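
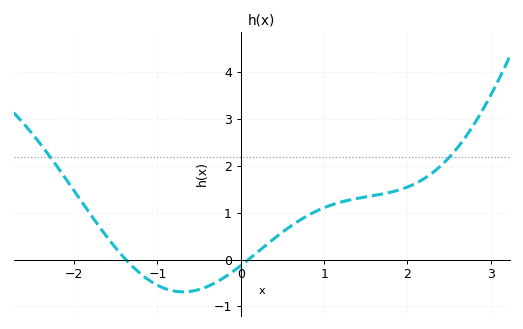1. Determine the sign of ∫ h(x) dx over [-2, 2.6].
positive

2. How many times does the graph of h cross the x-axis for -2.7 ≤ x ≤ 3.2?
2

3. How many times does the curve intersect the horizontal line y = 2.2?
2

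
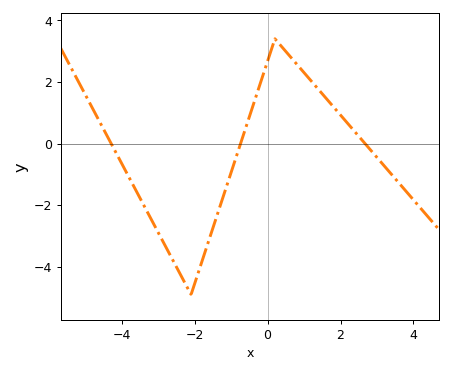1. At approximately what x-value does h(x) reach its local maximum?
0.201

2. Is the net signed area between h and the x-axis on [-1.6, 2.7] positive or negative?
positive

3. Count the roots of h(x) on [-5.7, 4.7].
3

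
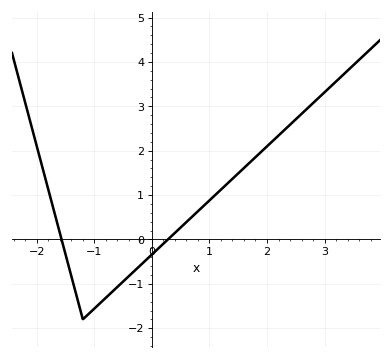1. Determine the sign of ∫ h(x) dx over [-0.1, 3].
positive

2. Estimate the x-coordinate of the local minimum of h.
-1.2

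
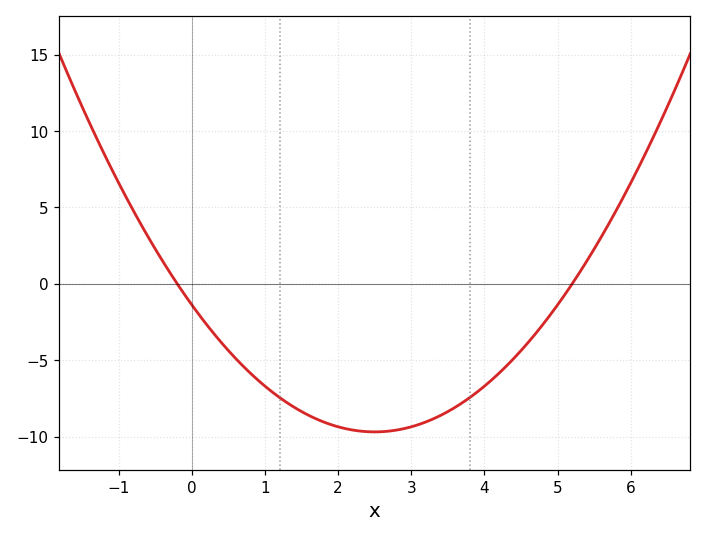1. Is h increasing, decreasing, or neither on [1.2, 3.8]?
neither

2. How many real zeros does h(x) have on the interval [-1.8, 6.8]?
2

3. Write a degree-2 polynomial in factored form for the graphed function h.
y = 1.33(x + 0.2)(x - 5.2)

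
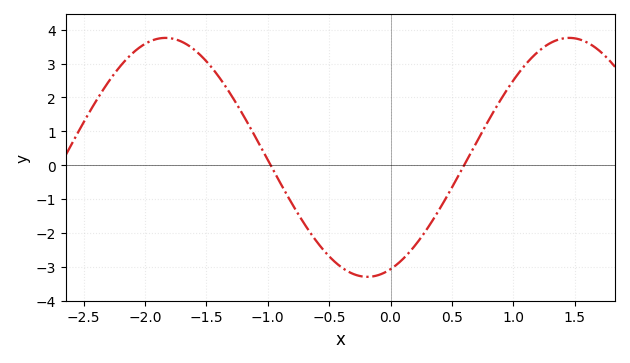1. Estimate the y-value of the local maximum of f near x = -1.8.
3.76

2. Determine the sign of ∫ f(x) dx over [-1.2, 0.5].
negative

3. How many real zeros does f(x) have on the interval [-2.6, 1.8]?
2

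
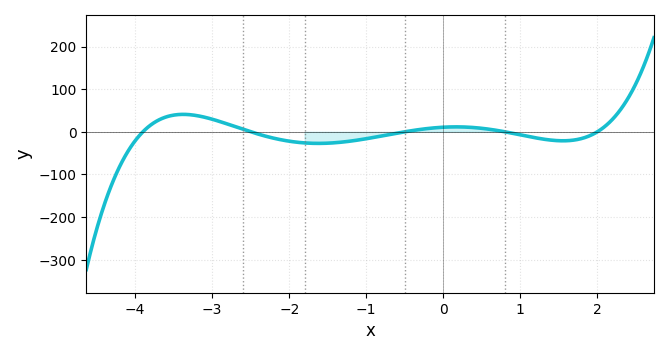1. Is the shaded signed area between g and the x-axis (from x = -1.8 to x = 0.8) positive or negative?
negative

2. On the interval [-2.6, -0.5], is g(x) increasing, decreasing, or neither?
neither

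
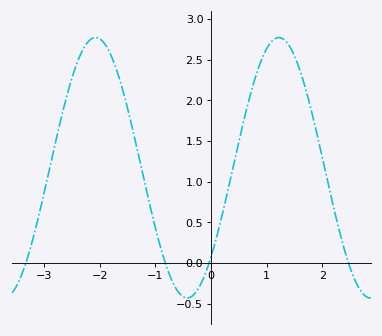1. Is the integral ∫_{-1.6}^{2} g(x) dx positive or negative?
positive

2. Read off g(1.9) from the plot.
1.59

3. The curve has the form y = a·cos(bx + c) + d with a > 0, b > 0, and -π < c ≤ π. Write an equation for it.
y = 1.6cos(1.91x - 2.32) + 1.17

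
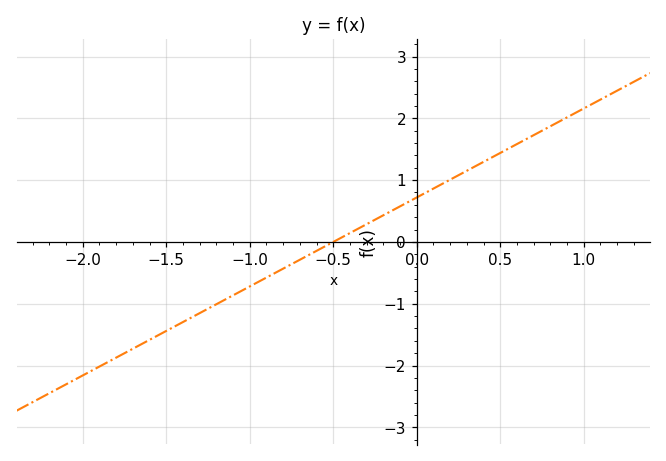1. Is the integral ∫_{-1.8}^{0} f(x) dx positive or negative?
negative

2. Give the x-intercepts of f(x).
-0.5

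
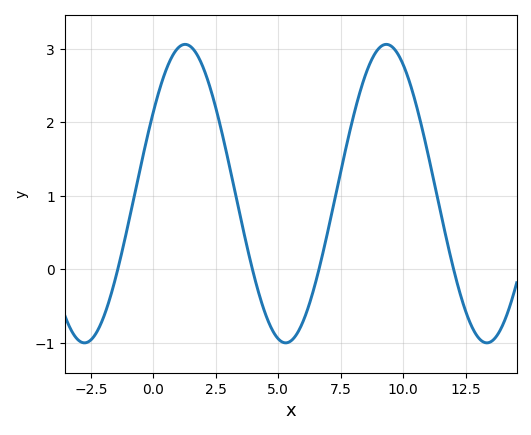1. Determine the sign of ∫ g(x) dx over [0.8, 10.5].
positive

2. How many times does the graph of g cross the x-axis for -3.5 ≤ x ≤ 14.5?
4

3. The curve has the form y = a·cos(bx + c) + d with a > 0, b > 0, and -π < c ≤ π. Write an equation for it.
y = 2.03cos(0.78x - 0.99) + 1.03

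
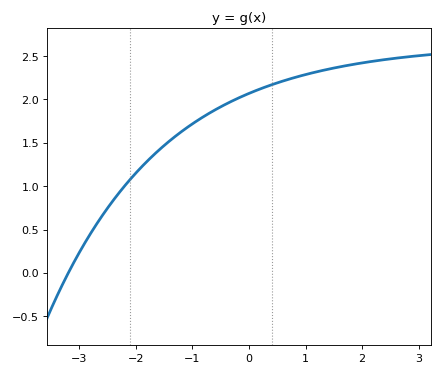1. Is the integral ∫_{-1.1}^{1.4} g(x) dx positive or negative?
positive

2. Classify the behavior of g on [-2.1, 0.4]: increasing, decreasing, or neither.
increasing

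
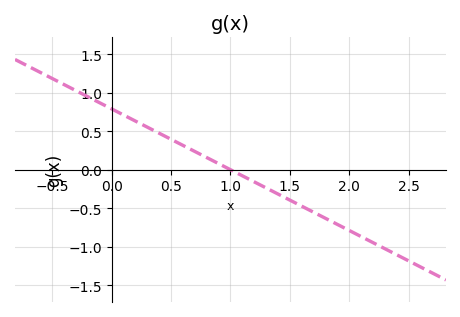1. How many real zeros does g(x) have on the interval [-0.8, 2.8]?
1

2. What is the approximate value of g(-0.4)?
1.11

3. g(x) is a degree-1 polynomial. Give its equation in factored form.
y = -0.79(x - 1)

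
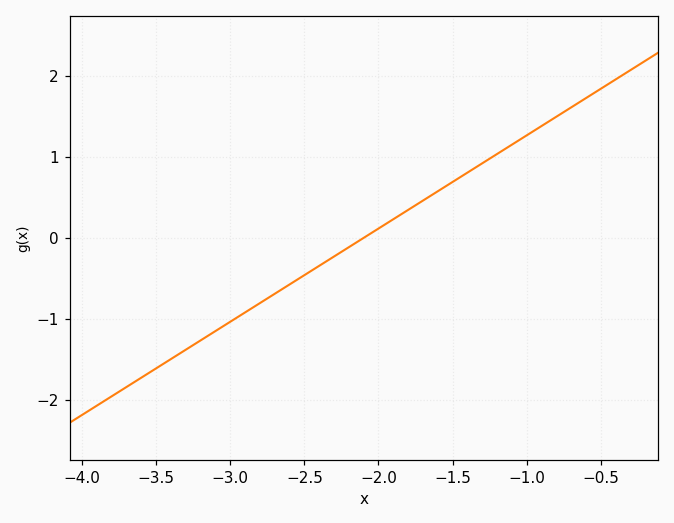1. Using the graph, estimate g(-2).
0.1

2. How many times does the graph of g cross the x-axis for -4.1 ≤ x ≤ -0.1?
1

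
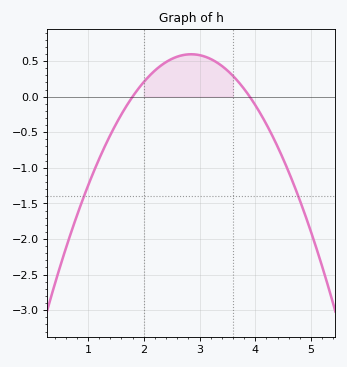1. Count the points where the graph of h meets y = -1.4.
2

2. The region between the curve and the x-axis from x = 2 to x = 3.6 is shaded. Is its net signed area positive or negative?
positive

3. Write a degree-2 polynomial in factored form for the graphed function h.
y = -0.54(x - 1.8)(x - 3.9)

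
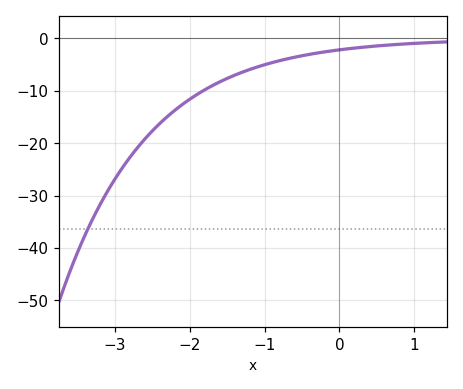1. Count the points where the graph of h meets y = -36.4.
1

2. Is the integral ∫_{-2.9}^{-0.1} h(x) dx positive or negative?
negative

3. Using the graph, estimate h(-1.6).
-8.34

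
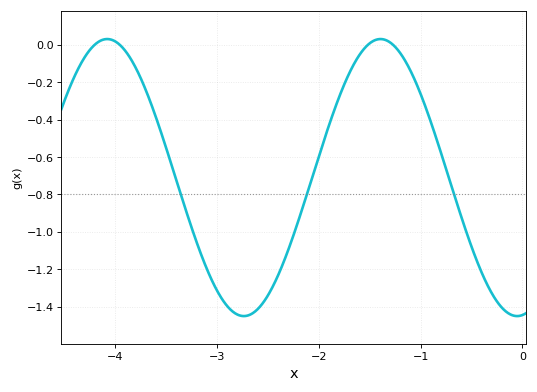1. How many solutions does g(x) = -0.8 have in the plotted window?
3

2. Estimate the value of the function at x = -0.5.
-1.08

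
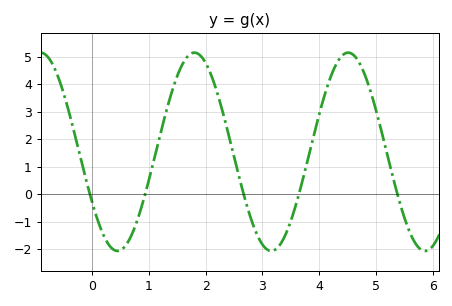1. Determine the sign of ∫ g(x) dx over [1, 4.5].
positive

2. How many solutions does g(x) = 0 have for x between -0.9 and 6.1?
5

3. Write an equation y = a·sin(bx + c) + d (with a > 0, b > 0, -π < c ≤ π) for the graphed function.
y = 3.6sin(2.3x - 2.6) + 1.54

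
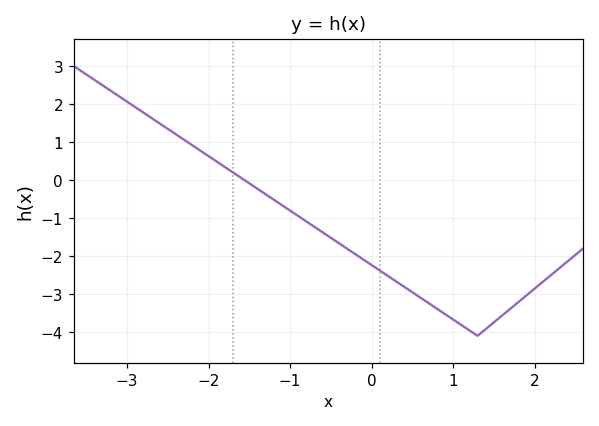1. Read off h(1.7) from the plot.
-3.39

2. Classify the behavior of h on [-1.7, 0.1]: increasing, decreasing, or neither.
decreasing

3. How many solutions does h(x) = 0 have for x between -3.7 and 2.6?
1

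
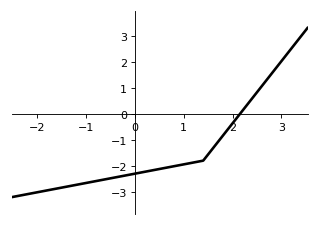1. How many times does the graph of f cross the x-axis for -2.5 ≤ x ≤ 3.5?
1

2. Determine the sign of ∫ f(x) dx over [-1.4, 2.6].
negative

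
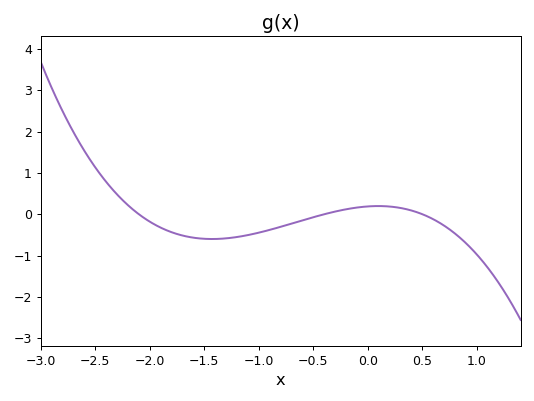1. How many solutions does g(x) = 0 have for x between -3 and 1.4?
3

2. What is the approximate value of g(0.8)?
-0.5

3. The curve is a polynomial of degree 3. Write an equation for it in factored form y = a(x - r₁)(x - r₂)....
y = -0.45(x + 2.1)(x + 0.4)(x - 0.5)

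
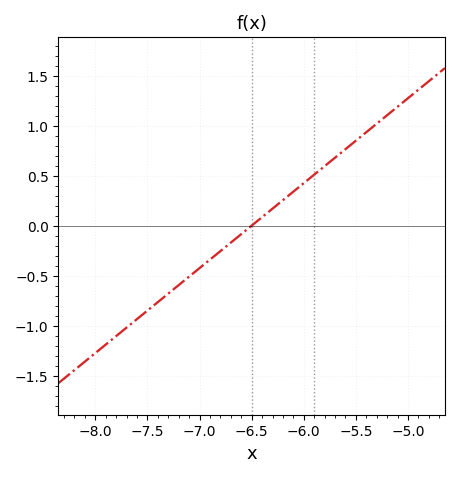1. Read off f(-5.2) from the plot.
1.1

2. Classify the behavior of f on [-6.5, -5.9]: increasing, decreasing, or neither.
increasing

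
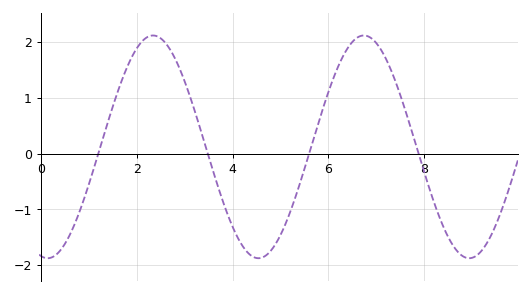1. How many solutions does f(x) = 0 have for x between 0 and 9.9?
4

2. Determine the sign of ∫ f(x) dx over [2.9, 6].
negative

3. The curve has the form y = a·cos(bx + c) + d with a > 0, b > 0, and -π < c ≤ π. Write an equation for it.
y = 2cos(1.4x + 2.9) + 0.12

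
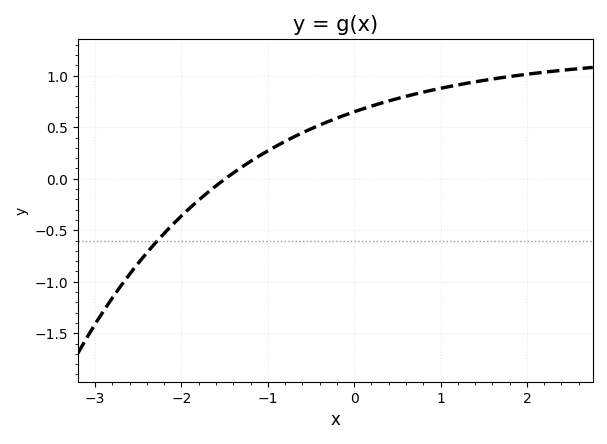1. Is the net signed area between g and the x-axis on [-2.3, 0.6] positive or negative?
positive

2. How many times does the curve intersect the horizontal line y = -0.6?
1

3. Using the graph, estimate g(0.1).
0.678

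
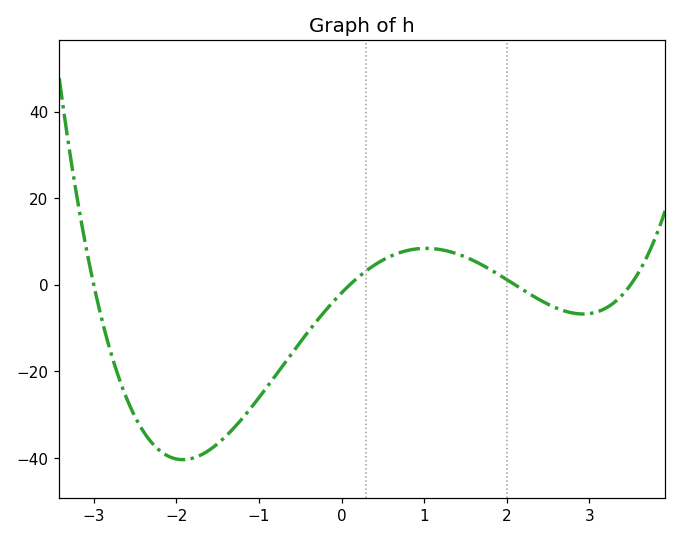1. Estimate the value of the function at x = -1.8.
-40.1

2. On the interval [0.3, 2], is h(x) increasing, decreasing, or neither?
neither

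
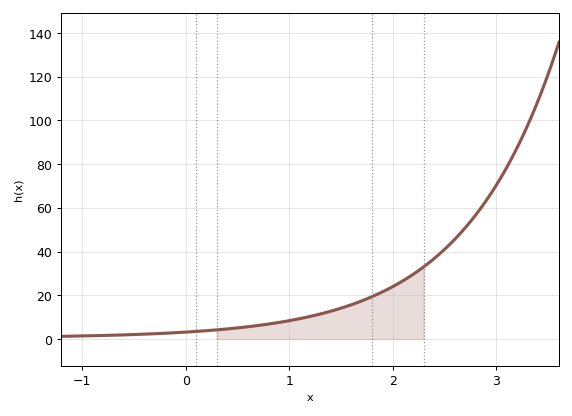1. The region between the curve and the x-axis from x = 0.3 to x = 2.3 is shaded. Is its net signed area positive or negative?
positive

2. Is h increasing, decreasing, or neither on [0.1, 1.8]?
increasing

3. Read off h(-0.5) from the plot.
2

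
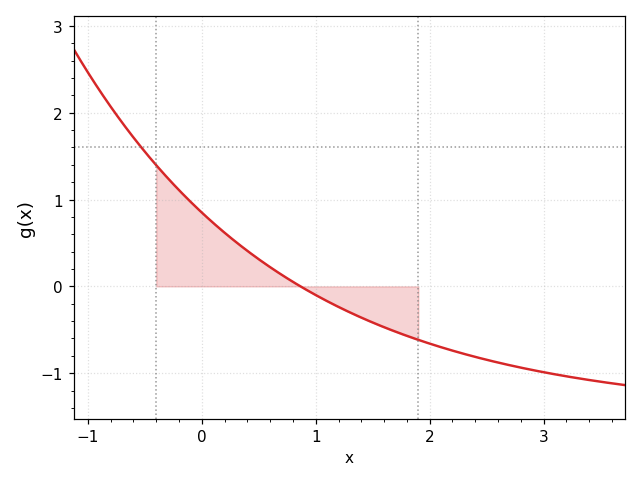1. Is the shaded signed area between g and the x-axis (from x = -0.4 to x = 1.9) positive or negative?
positive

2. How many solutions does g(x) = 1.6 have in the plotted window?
1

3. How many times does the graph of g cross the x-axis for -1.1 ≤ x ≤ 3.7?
1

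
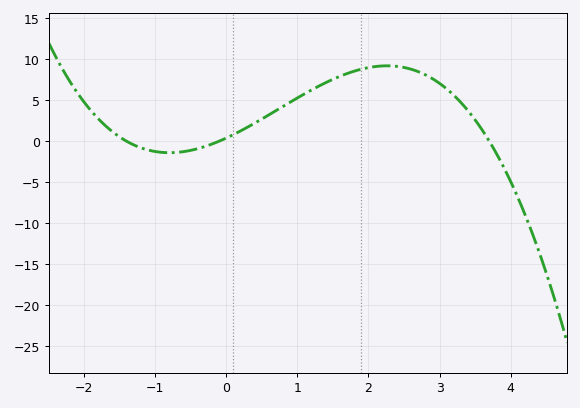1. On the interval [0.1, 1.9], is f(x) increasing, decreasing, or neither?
increasing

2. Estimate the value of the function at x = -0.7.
-1.37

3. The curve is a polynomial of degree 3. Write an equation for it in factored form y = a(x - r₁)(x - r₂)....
y = -0.74(x + 1.4)(x + 0.1)(x - 3.7)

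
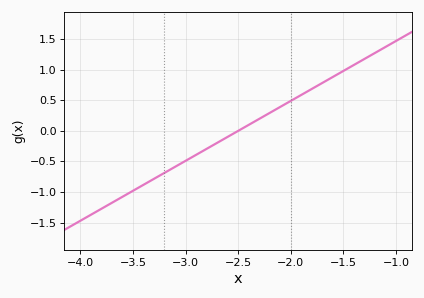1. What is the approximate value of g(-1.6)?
0.882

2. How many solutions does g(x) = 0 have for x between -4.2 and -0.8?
1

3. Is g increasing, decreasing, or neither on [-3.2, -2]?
increasing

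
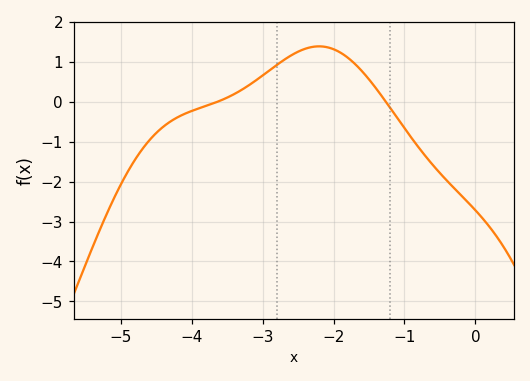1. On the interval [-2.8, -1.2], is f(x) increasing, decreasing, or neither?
neither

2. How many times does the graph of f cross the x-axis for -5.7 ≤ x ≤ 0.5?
2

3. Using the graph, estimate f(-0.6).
-1.58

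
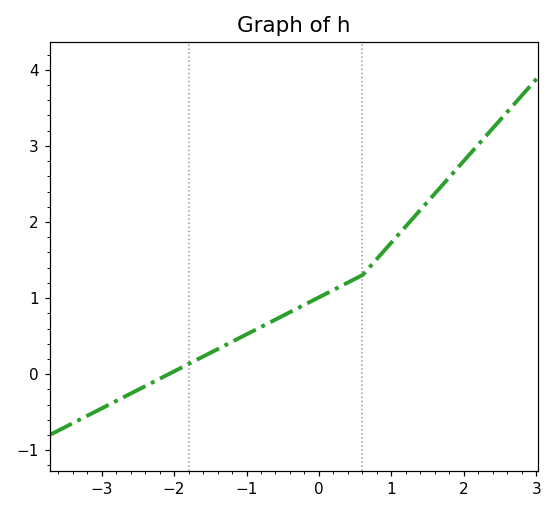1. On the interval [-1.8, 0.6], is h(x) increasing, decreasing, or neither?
increasing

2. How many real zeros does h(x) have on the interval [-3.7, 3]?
1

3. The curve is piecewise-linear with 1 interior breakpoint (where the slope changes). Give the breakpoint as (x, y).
(0.6, 1.3)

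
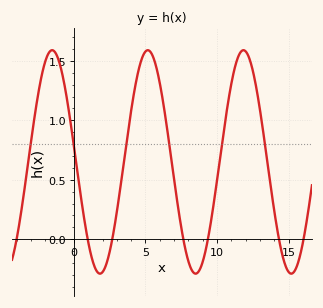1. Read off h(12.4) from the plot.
1.47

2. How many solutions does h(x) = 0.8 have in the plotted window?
6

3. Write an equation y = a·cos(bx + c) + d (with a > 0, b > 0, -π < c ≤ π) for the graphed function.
y = 0.94cos(0.94x + 1.43) + 0.65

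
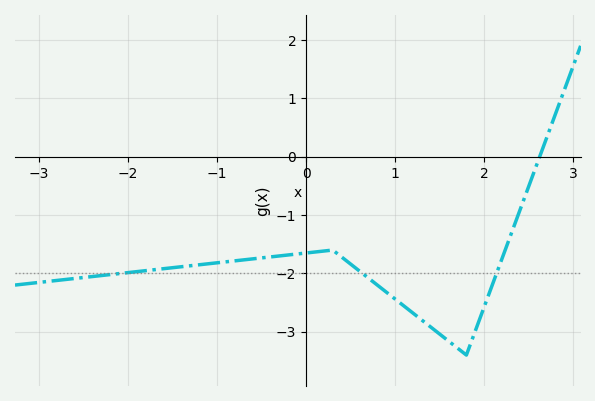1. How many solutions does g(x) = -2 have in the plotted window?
3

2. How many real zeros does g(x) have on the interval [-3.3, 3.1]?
1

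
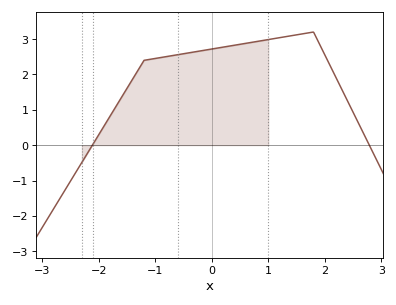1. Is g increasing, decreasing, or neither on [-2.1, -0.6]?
increasing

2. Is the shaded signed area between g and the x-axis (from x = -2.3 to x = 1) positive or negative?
positive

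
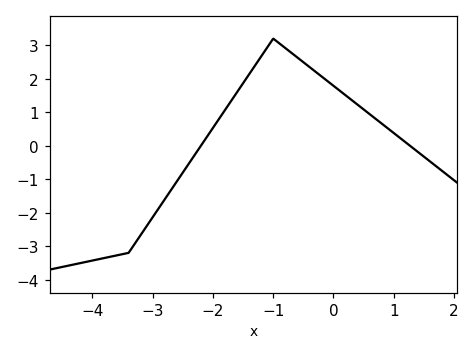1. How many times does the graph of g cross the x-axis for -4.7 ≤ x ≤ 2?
2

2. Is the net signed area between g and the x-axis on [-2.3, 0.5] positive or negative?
positive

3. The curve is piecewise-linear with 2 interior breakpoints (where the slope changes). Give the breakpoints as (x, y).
(-3.4, -3.2); (-1, 3.2)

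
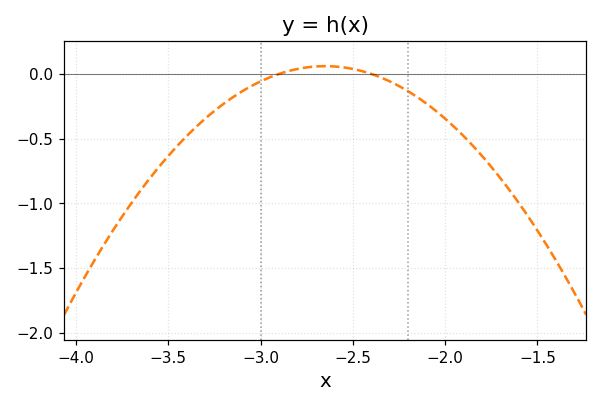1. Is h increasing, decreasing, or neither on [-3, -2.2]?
neither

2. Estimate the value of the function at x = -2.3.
-0.05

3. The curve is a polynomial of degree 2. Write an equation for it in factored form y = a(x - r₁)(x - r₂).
y = -0.96(x + 2.9)(x + 2.4)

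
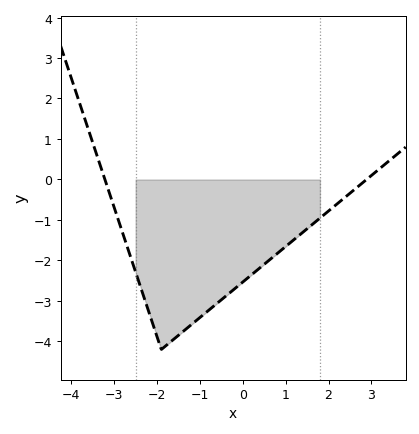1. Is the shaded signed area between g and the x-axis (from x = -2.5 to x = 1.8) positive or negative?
negative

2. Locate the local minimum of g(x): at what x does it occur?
-1.8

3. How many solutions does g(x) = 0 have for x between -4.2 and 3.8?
2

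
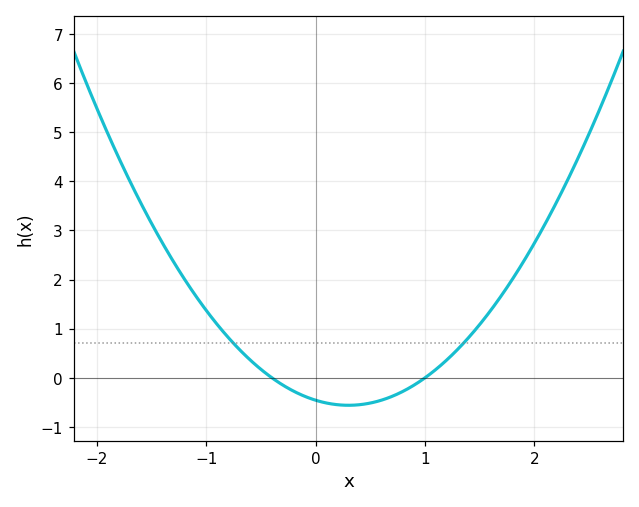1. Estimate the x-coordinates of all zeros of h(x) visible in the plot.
-0.4, 1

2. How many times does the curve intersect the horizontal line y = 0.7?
2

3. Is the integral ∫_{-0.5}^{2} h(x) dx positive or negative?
positive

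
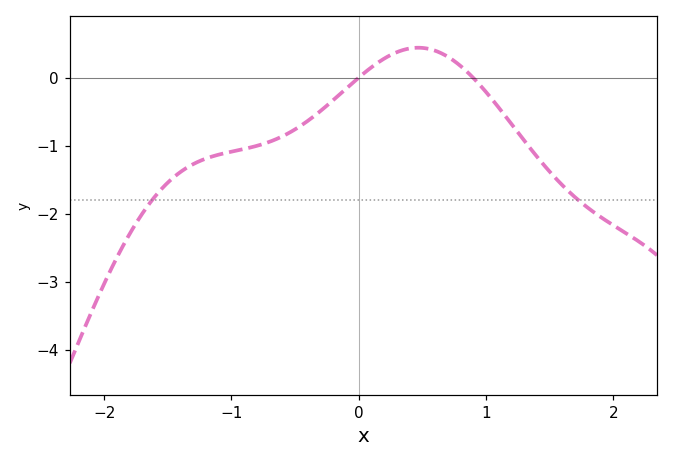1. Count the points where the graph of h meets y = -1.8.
2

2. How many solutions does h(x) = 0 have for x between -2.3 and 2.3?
2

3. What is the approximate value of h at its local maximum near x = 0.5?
0.439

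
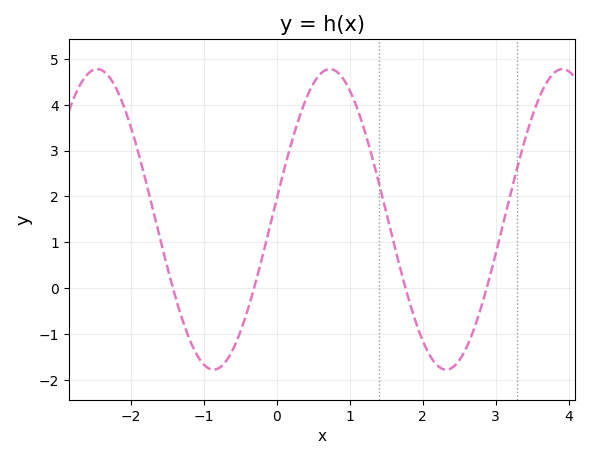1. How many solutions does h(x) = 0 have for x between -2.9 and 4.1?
4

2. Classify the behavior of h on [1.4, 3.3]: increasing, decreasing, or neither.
neither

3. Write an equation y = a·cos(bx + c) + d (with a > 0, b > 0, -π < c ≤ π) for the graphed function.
y = 3.28cos(1.97x - 1.43) + 1.5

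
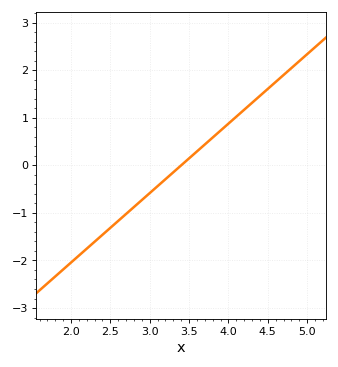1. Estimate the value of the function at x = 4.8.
2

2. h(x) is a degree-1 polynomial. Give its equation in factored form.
y = 1.46(x - 3.4)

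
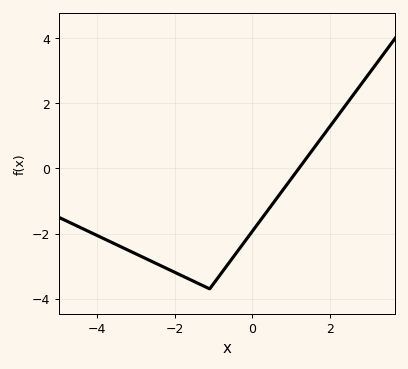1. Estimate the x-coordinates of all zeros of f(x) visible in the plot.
1.19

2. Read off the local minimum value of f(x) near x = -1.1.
-3.7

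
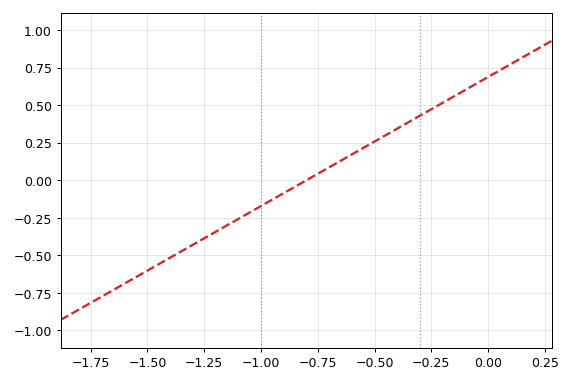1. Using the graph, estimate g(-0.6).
0.172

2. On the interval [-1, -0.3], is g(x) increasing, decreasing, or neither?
increasing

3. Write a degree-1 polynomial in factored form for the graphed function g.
y = 0.86(x + 0.8)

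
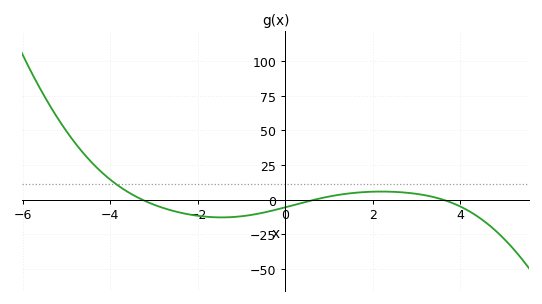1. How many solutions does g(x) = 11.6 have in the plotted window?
1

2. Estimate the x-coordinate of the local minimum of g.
-1.4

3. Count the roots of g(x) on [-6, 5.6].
3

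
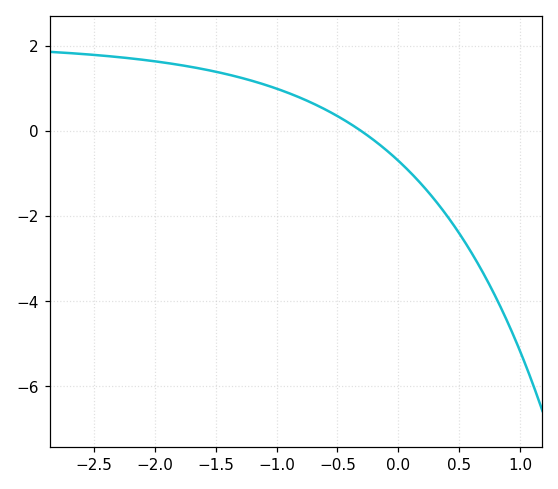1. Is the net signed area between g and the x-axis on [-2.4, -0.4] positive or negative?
positive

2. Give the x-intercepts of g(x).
-0.305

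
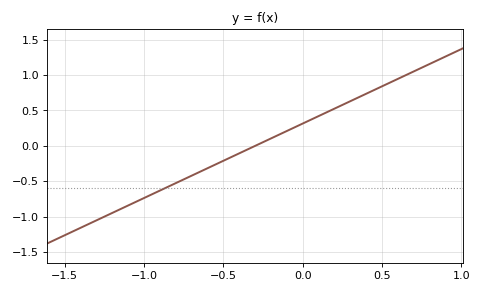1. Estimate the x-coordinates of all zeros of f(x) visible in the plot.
-0.3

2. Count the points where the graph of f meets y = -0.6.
1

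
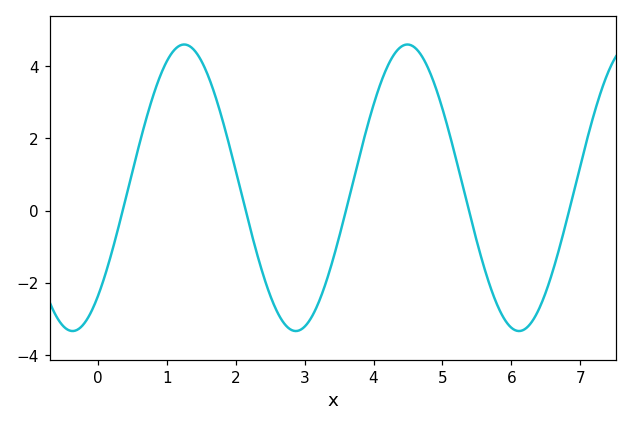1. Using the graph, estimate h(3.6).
0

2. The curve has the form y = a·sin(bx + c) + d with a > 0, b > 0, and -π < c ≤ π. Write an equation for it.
y = 3.97sin(1.9x - 0.86) + 0.63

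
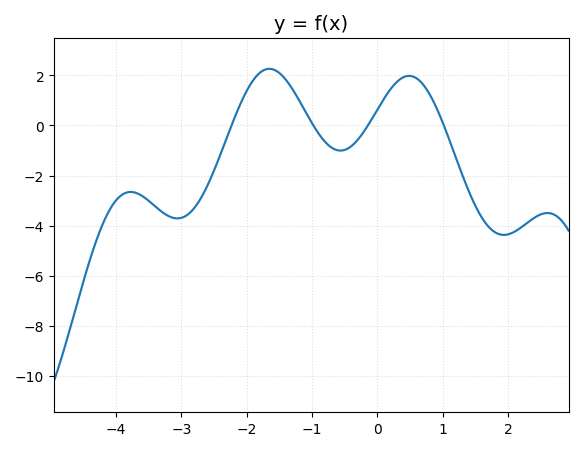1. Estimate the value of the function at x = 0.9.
0.734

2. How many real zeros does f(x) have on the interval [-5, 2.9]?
4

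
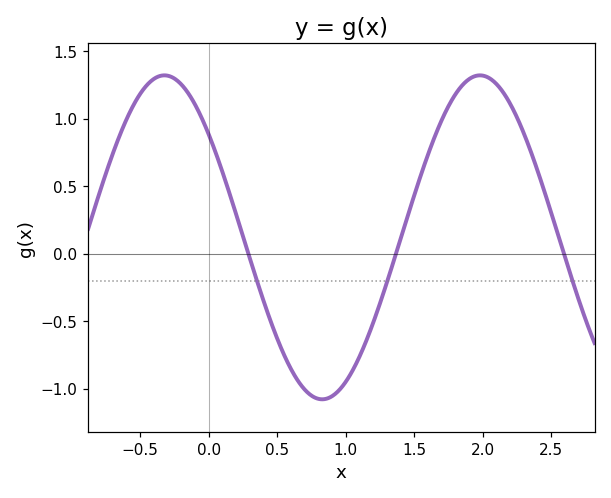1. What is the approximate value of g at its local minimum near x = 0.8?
-1.1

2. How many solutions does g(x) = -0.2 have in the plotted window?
3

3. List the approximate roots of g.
0.3, 1.35, 2.6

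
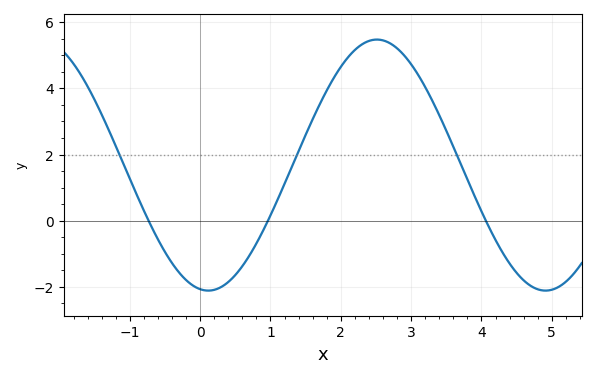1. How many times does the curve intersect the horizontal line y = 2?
3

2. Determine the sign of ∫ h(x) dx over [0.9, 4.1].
positive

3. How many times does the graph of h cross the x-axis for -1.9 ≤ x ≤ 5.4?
3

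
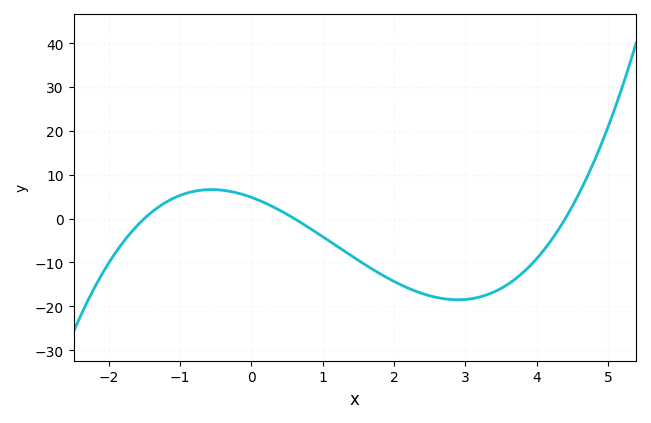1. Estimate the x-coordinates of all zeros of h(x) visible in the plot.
-1.6, 0.6, 4.4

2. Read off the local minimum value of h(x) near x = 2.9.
-19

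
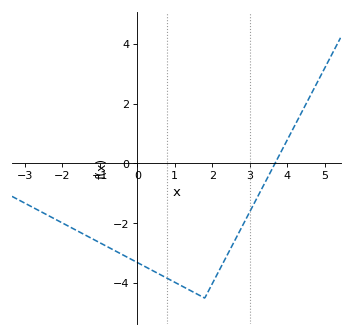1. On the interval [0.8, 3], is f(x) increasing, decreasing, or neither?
neither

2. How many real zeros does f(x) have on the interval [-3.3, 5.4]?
1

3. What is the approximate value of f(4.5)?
2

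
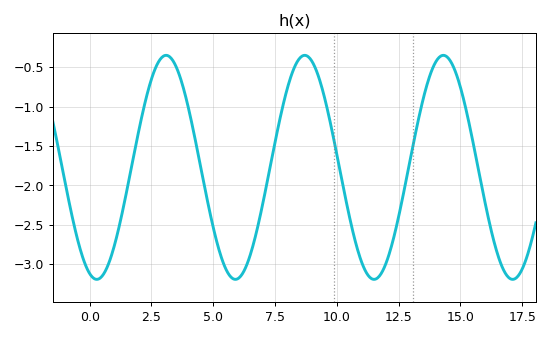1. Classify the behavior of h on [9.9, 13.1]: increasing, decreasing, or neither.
neither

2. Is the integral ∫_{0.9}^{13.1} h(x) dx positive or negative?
negative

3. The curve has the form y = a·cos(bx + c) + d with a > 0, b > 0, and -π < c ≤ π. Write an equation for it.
y = 1.42cos(1.1x + 2.8) - 1.77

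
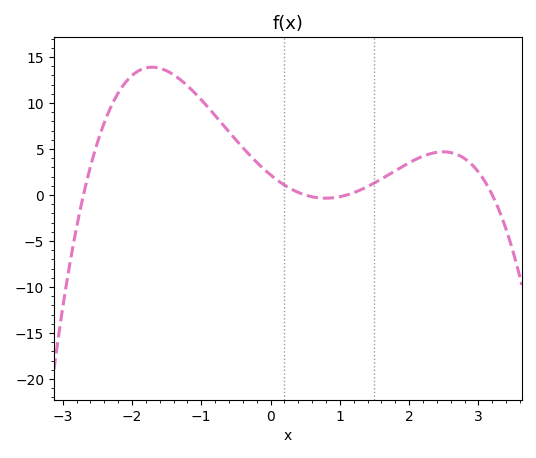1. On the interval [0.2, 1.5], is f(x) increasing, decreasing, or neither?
neither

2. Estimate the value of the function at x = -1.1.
11.1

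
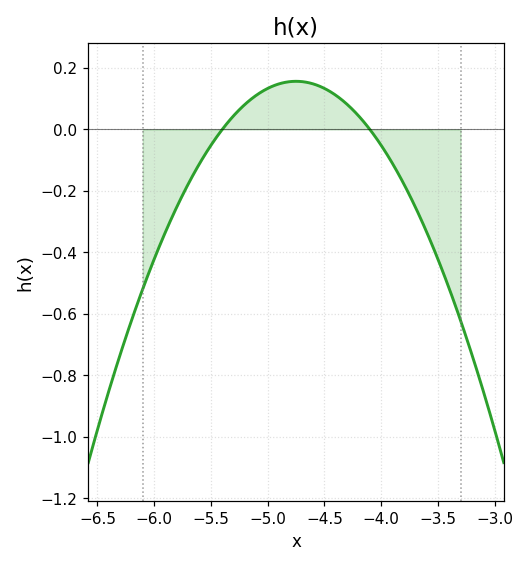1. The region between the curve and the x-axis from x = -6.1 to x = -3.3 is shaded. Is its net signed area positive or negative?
negative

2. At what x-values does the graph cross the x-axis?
-5.4, -4.1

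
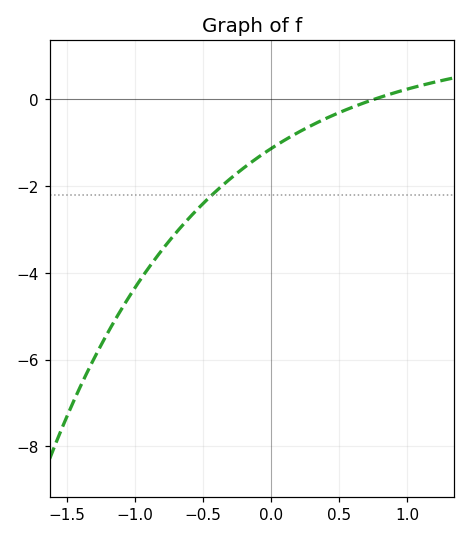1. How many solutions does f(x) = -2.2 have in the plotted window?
1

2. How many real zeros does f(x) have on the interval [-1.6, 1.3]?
1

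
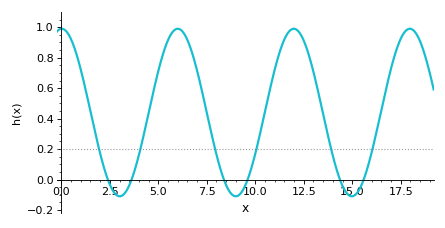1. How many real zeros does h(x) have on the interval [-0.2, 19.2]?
6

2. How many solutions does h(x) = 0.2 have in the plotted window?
6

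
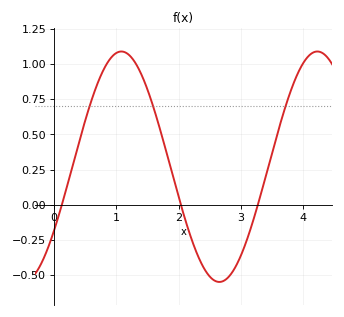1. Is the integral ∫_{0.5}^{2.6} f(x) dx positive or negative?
positive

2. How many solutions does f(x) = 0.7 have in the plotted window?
3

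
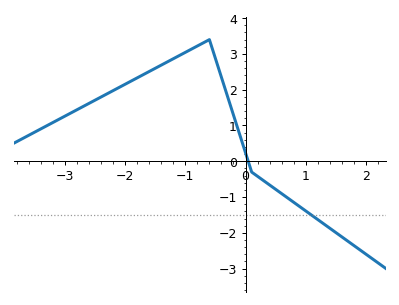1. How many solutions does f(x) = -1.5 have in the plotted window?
1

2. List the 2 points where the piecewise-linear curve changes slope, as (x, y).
(-0.6, 3.4); (0.1, -0.3)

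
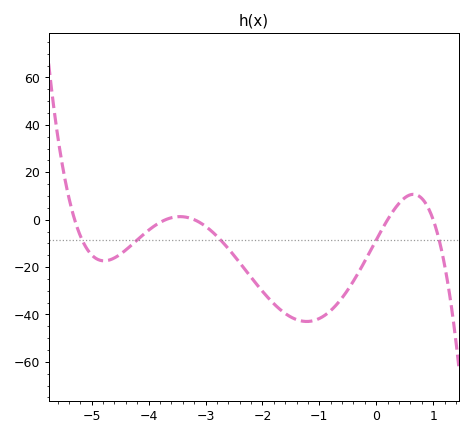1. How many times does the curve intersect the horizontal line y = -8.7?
5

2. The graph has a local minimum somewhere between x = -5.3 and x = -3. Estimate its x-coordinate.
-4.78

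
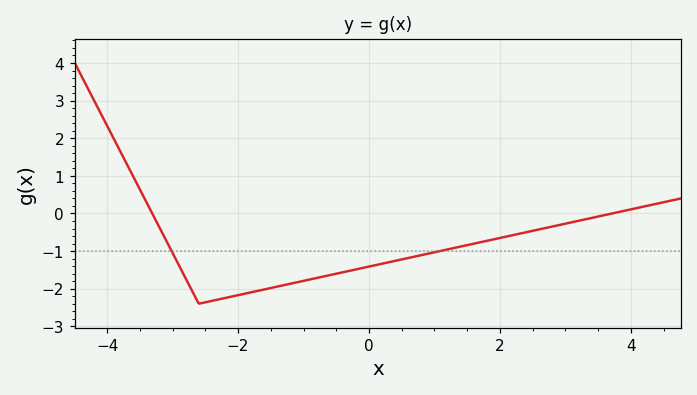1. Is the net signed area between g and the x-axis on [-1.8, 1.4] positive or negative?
negative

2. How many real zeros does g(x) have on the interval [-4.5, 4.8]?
2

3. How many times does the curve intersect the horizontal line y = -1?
2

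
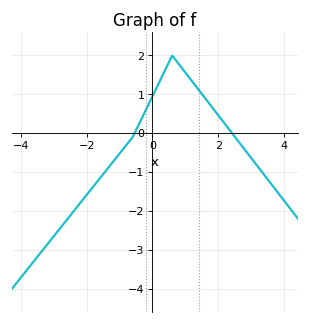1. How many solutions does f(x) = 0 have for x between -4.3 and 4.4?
2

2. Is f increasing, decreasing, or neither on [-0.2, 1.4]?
neither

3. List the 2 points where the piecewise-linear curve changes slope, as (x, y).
(-0.6, -0.1); (0.6, 2)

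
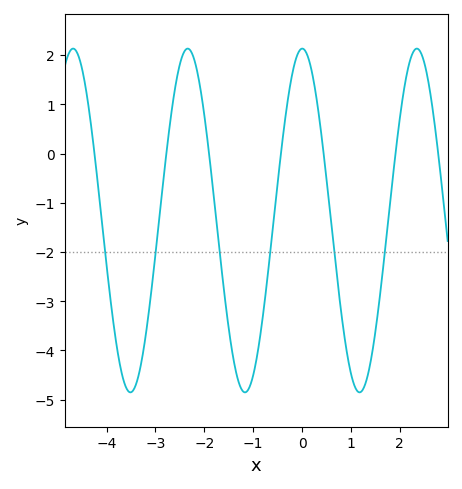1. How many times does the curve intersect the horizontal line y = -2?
6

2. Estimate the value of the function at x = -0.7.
-2.44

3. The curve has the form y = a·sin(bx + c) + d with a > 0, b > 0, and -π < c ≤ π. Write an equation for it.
y = 3.49sin(2.68x + 1.56) - 1.36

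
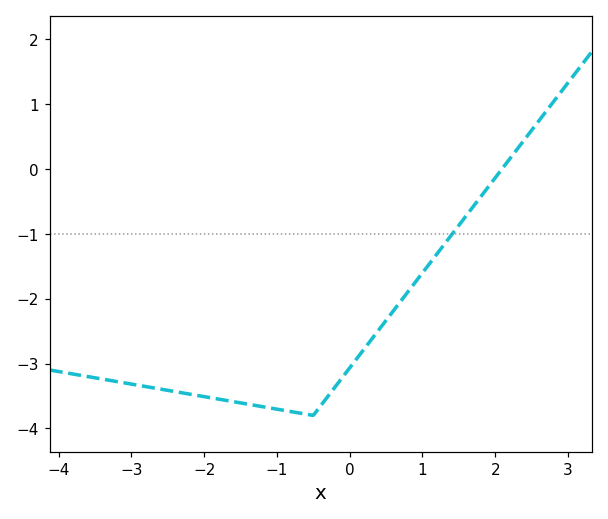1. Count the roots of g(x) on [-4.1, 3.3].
1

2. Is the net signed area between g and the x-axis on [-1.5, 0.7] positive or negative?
negative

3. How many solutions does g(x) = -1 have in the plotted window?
1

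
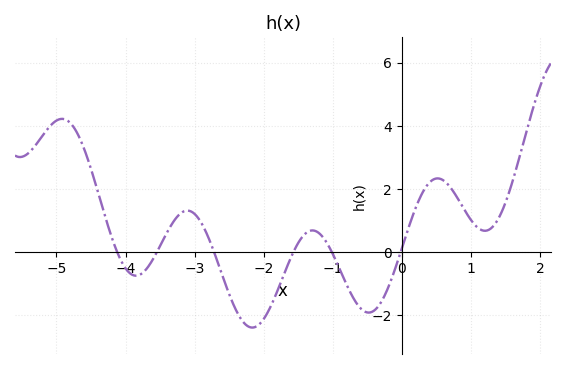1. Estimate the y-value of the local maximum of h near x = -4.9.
4.22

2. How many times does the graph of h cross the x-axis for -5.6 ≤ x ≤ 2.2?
6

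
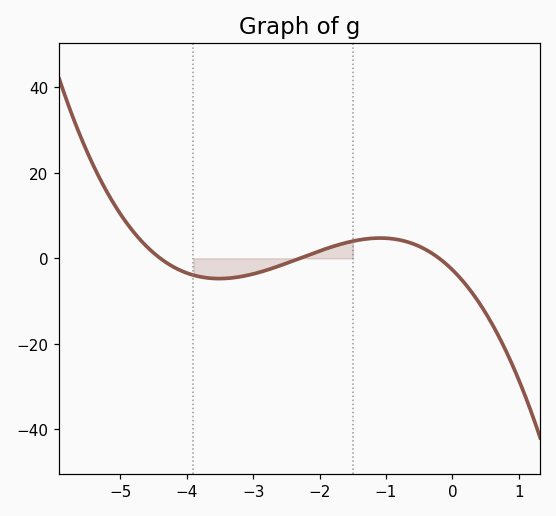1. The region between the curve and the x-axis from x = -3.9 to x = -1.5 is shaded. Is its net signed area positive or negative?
negative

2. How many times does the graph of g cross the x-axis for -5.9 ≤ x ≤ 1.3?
3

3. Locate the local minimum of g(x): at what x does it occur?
-3.51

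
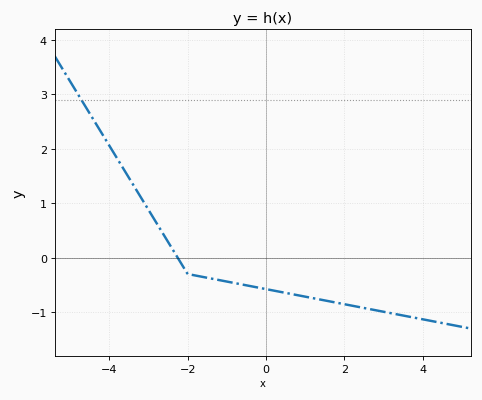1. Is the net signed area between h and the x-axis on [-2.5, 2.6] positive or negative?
negative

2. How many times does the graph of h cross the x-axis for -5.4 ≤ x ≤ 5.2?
1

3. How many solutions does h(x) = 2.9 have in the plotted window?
1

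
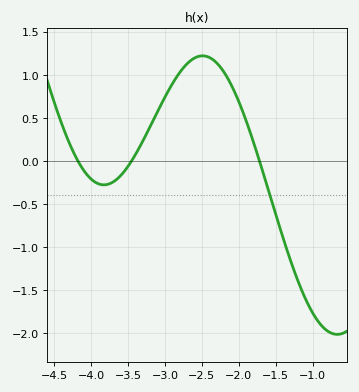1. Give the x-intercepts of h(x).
-4.18, -3.45, -1.72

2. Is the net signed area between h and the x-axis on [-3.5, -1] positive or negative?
positive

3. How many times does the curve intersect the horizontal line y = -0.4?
1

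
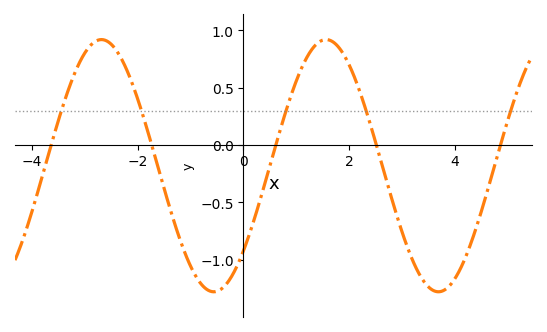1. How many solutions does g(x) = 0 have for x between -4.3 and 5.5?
5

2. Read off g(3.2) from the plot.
-1.01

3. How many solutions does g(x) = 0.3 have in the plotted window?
5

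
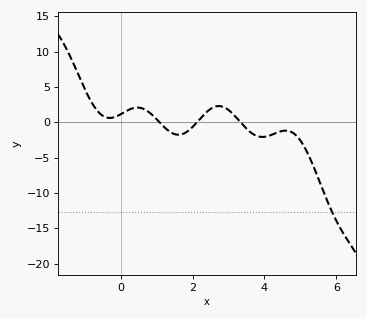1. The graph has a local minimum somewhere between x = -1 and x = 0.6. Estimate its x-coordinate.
-0.4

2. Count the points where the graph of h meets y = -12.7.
1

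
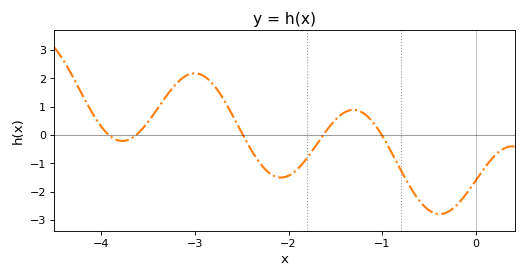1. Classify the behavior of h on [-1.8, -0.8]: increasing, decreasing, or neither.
neither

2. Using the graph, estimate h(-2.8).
1.8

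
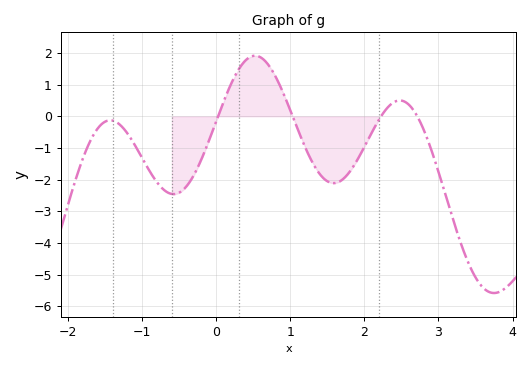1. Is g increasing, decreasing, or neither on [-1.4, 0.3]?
neither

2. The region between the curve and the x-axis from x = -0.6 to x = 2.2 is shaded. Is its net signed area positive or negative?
negative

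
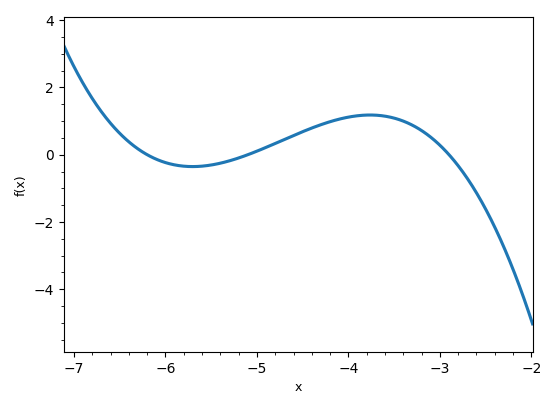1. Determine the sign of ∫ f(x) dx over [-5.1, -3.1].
positive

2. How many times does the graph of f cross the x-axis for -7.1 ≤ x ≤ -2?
3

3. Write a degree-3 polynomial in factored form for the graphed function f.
y = -0.42(x + 6.2)(x + 5.1)(x + 2.9)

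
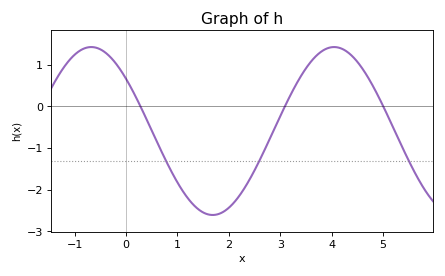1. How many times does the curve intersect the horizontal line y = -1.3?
3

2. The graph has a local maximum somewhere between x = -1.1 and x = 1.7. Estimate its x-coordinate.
-0.677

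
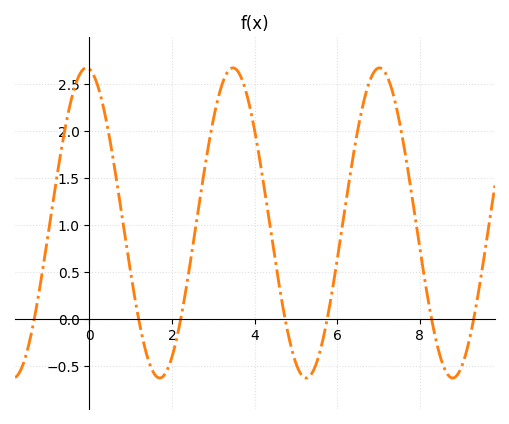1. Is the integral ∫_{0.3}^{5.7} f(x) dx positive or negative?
positive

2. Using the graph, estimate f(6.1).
0.907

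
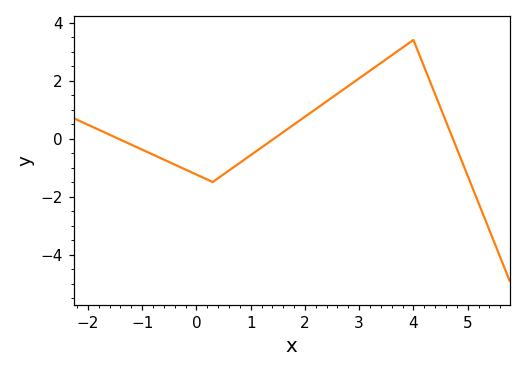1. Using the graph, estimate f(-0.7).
-0.6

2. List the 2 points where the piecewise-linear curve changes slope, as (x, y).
(0.3, -1.5); (4, 3.4)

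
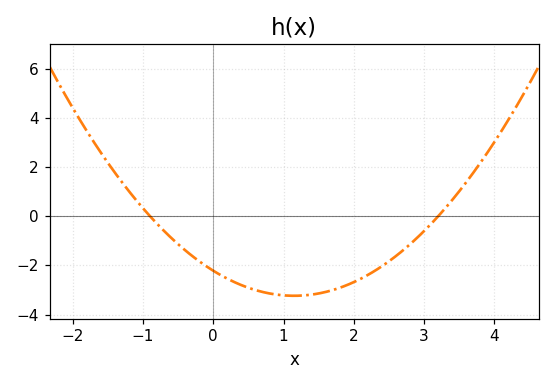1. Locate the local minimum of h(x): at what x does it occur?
1.1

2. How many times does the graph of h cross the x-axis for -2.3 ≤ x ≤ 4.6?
2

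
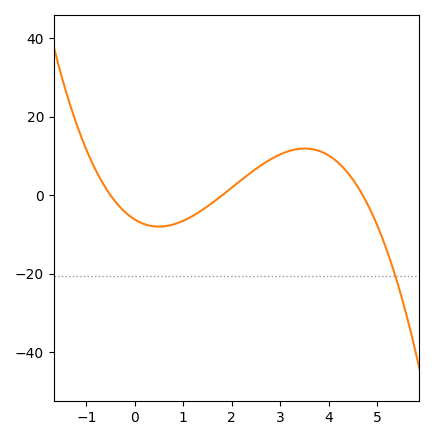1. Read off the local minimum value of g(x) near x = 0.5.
-8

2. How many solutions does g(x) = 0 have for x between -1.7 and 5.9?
3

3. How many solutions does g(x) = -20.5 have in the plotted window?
1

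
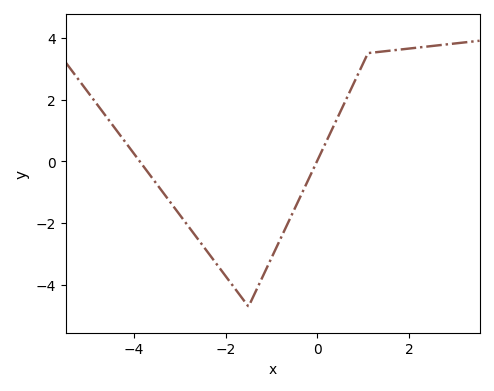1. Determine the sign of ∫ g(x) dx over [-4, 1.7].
negative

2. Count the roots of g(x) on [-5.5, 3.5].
2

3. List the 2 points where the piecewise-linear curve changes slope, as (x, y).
(-1.5, -4.7); (1.1, 3.5)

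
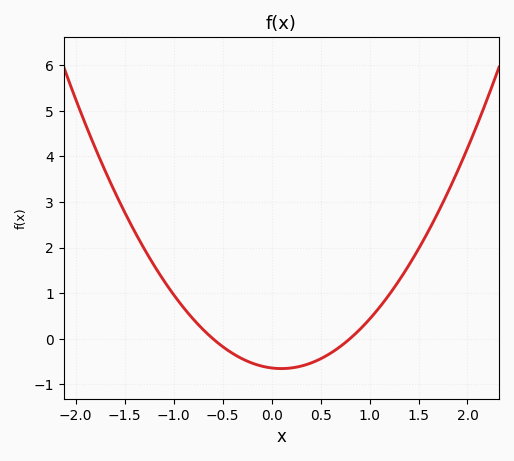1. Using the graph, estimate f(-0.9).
0.7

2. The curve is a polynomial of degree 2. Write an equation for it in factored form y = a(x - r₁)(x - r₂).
y = 1.34(x + 0.6)(x - 0.8)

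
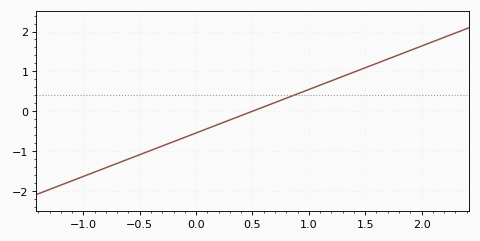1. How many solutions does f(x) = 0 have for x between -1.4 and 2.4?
1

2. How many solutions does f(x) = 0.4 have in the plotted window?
1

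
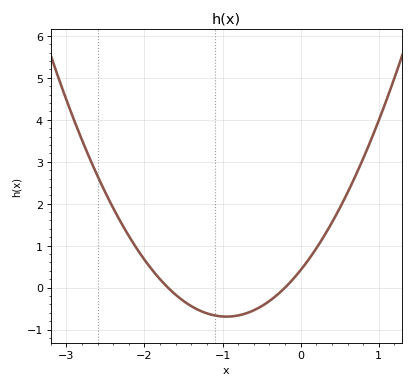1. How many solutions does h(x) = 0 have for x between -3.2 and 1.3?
2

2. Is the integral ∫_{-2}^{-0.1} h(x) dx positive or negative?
negative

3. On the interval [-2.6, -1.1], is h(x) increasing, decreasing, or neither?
decreasing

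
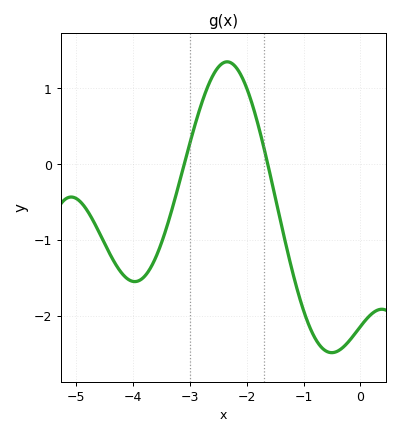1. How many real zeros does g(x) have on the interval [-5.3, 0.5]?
2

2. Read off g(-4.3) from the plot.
-1.3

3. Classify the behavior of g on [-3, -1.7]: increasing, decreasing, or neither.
neither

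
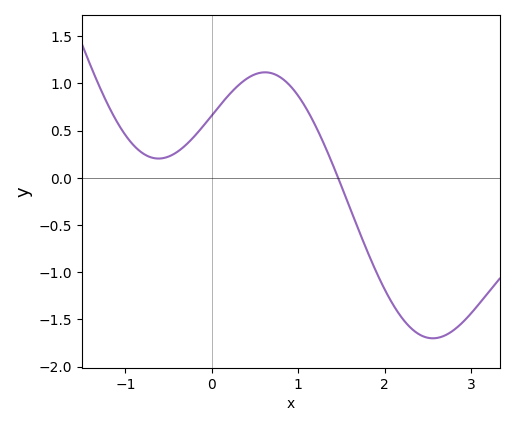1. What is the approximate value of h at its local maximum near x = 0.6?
1.1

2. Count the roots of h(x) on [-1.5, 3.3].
1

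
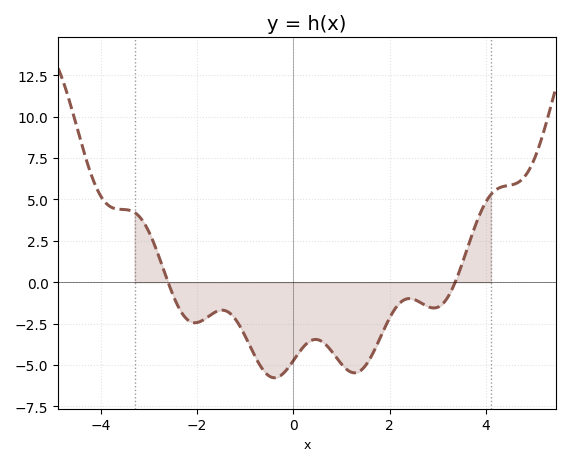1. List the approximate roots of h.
-2.6, 3.36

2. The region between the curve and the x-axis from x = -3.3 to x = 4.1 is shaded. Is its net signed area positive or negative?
negative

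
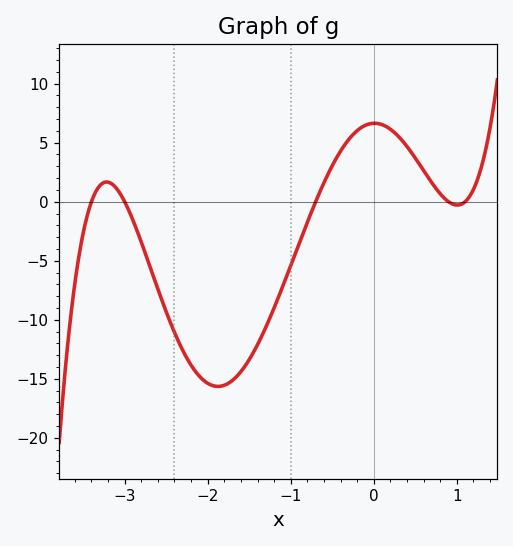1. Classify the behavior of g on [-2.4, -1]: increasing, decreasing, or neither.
neither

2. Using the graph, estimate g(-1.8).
-15.5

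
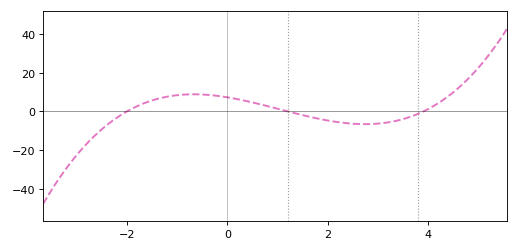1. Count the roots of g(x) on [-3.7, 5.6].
3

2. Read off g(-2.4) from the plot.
-8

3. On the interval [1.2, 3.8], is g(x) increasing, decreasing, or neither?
neither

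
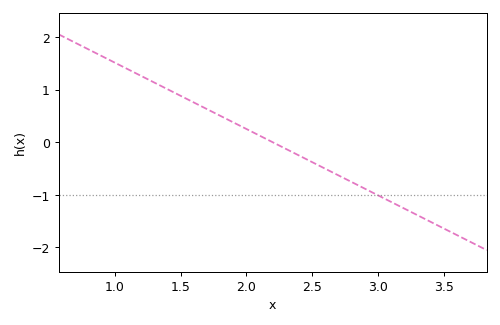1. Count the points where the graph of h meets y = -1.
1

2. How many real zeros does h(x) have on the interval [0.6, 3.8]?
1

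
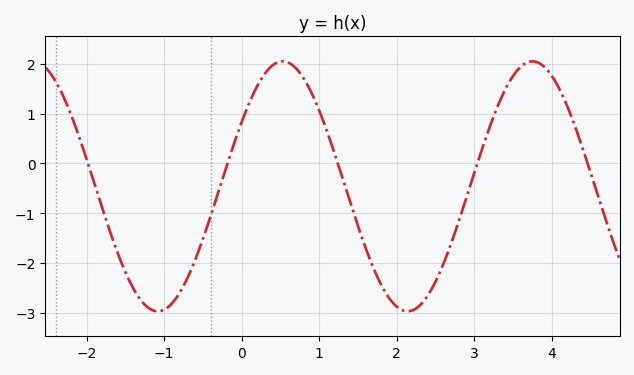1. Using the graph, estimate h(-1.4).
-2.51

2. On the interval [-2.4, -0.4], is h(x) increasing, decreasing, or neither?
neither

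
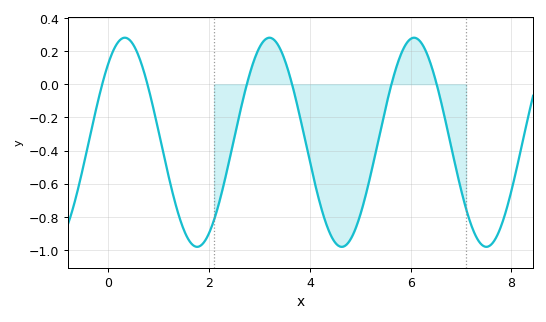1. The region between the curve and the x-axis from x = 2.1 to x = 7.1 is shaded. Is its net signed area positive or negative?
negative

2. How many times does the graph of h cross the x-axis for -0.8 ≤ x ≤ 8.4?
6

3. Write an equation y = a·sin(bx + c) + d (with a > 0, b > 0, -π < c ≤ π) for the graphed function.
y = 0.63sin(2.19x + 0.85) - 0.35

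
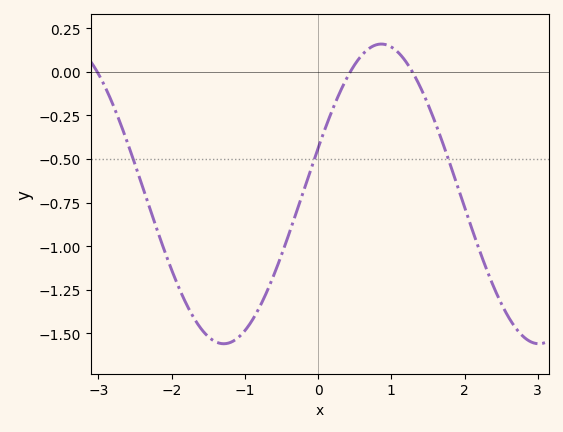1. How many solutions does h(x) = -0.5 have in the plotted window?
3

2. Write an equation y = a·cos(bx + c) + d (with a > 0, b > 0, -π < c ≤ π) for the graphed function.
y = 0.86cos(1.46x - 1.26) - 0.7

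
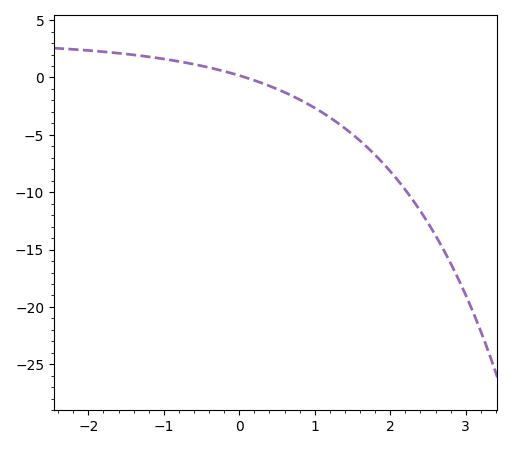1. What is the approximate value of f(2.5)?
-12.5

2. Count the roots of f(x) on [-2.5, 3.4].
1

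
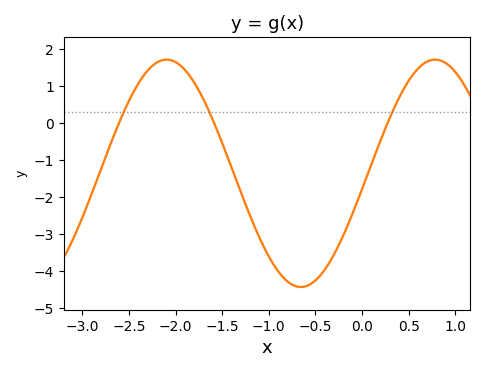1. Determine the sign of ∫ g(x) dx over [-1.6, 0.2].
negative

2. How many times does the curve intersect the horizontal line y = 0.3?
3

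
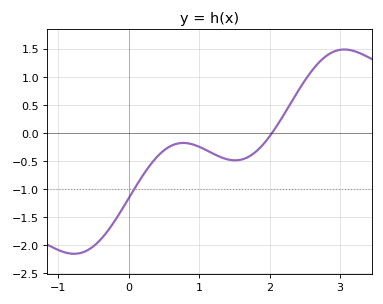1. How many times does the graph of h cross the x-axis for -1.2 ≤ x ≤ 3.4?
1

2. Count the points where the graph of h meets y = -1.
1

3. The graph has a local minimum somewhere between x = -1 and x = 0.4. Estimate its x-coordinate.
-0.775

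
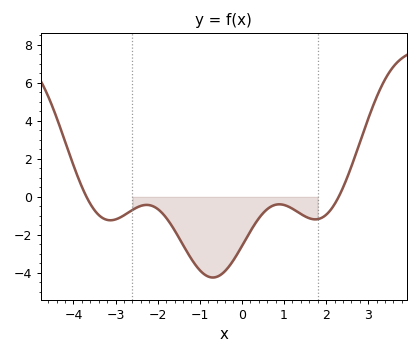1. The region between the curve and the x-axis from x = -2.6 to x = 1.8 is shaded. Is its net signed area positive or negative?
negative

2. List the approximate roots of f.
-3.6, 2.2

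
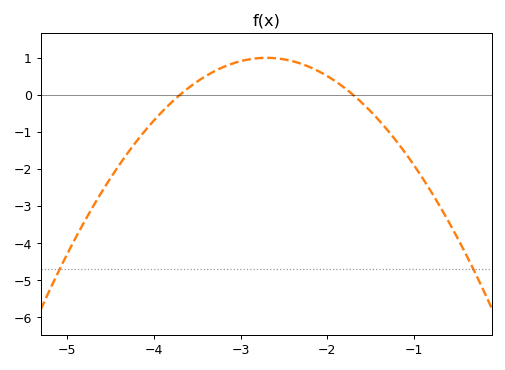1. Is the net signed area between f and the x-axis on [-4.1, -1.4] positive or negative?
positive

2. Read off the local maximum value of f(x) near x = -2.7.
1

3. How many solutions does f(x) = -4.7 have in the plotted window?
2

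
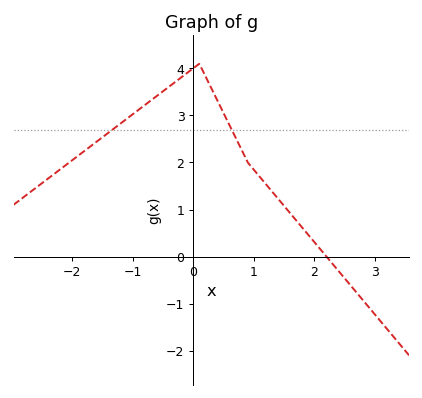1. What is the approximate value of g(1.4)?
1.2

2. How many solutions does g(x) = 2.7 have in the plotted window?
2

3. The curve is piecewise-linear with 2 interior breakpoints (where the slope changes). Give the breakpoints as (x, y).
(0.1, 4.1); (0.9, 2)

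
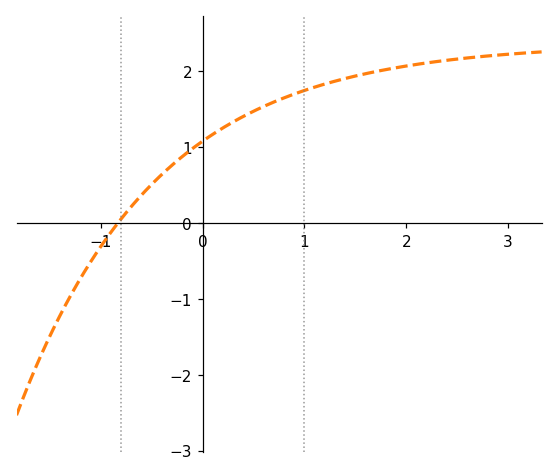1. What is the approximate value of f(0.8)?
1.7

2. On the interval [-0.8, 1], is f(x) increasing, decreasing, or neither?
increasing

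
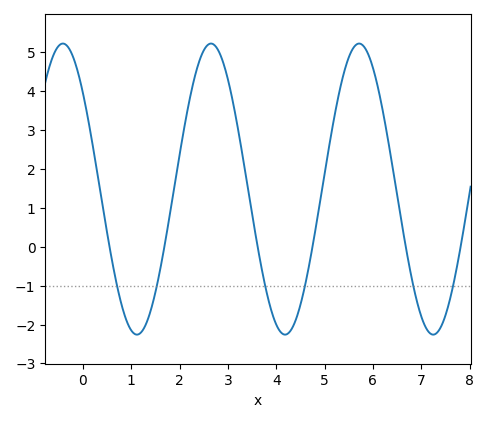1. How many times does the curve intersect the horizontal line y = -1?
6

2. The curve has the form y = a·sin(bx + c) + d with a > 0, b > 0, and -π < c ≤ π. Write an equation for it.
y = 3.74sin(2.05x + 2.42) + 1.48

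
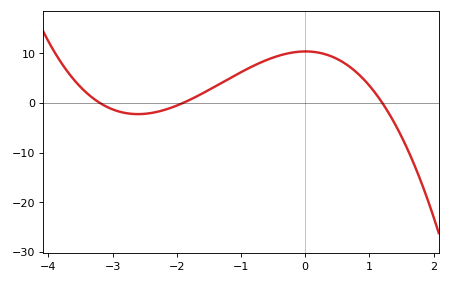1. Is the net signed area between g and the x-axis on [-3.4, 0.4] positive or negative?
positive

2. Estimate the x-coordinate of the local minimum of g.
-2.6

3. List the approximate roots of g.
-3.2, -1.9, 1.2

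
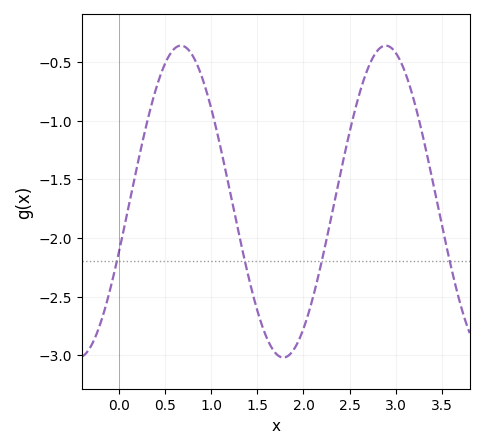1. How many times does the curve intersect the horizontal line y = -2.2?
4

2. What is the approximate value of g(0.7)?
-0.35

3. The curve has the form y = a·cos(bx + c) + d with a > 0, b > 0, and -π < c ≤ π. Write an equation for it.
y = 1.33cos(2.8x - 1.9) - 1.69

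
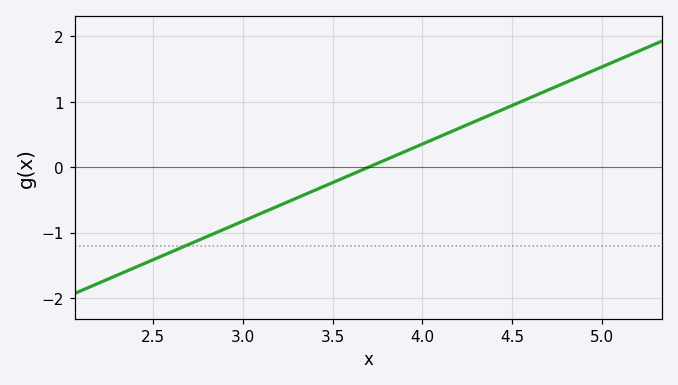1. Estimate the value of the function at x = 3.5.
-0.236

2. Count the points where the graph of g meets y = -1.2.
1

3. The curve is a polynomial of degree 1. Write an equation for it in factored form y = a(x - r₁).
y = 1.18(x - 3.7)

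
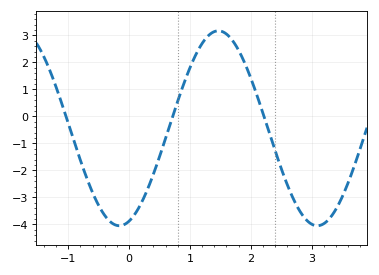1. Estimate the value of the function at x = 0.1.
-3.6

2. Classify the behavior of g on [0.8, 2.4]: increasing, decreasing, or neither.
neither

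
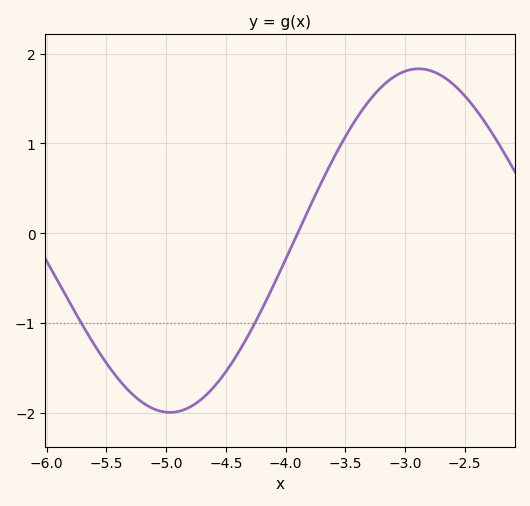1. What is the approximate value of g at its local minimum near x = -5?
-1.99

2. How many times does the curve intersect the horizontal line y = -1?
2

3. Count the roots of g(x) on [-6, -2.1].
1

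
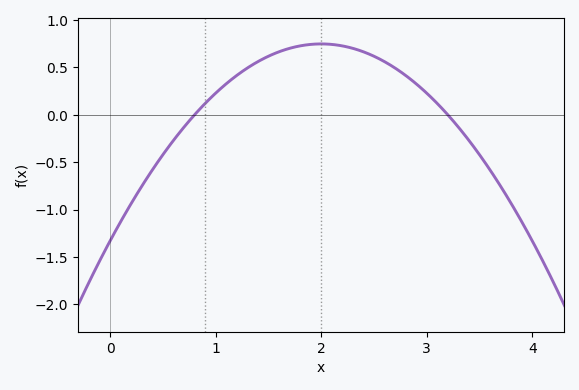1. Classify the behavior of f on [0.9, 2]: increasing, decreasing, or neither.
increasing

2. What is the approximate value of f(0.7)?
-0.15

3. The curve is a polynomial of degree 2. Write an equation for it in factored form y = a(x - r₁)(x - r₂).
y = -0.52(x - 0.8)(x - 3.2)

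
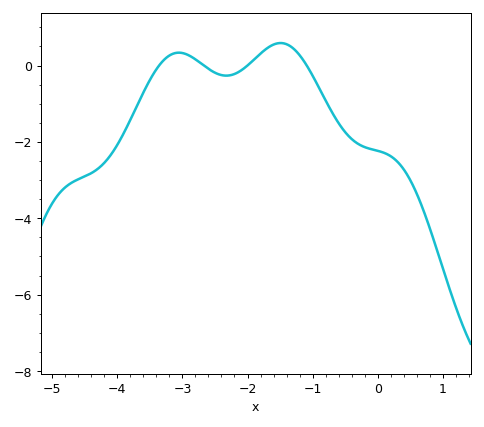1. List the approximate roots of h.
-3.4, -2.7, -2, -1.1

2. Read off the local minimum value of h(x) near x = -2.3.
-0.2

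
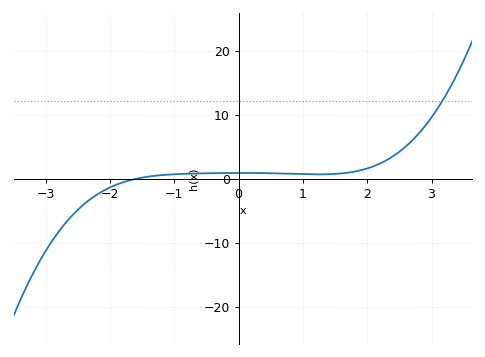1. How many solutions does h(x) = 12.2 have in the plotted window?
1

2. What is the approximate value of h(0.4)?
0.91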